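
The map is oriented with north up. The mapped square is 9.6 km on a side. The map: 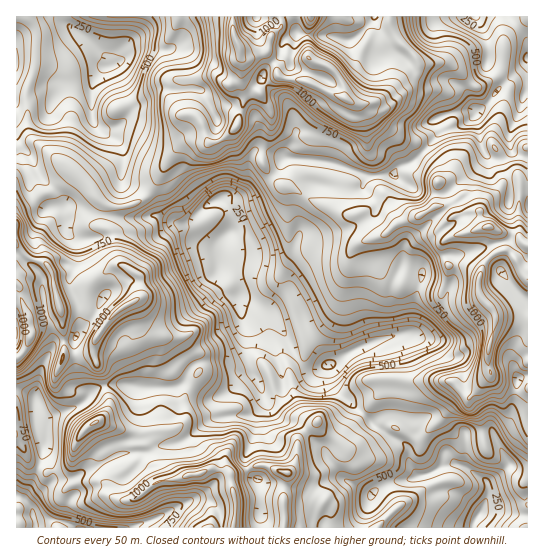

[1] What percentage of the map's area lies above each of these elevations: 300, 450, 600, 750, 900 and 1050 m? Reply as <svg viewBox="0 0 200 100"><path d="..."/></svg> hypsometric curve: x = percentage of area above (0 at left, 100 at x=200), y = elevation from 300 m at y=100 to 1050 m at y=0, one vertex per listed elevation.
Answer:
<svg viewBox="0 0 200 100"><path d="M188 100l-30-20-30-20-49-20-39-20-29-20"/></svg>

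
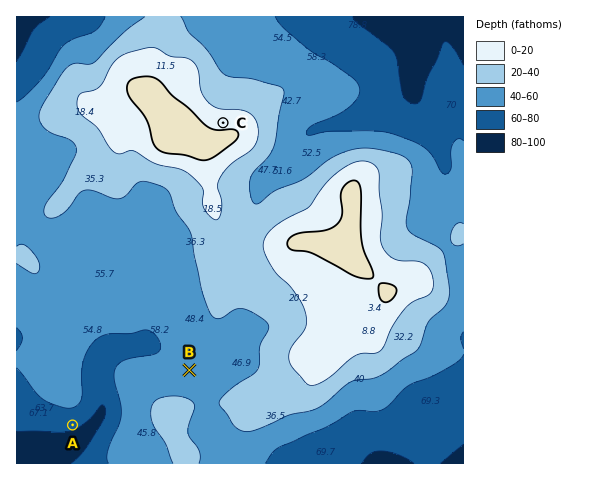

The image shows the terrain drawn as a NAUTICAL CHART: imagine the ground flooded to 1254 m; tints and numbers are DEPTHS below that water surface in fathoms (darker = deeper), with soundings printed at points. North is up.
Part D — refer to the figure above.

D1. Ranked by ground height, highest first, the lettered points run C B A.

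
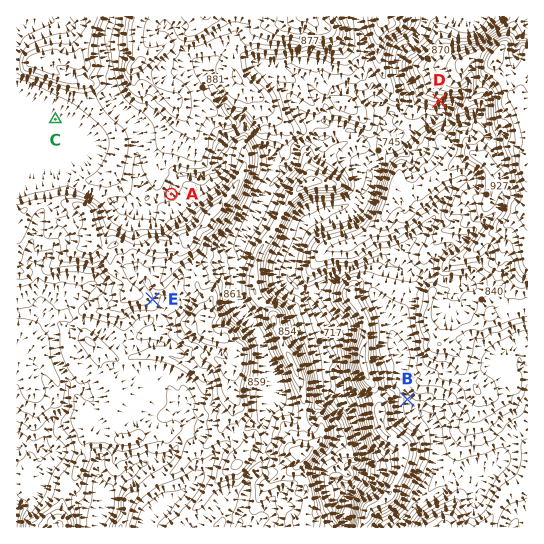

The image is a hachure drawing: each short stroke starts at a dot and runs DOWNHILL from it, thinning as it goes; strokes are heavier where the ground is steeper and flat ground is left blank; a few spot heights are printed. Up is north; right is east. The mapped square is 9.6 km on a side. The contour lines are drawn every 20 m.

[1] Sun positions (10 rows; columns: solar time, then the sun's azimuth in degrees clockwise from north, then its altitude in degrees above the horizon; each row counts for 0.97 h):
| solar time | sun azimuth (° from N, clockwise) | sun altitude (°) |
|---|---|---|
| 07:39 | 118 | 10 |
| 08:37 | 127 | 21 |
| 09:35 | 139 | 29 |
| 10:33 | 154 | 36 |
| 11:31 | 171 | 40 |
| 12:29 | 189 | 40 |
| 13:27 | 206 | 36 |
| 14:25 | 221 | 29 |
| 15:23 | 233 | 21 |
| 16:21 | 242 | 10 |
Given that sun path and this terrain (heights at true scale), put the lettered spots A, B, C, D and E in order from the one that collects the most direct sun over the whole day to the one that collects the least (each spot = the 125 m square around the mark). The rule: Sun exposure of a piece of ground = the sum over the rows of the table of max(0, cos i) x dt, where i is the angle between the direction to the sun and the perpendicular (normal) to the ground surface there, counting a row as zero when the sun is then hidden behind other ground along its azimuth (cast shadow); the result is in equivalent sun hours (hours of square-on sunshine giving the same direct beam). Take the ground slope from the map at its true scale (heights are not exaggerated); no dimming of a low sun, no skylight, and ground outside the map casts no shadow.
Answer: D > E ≈ B ≈ C > A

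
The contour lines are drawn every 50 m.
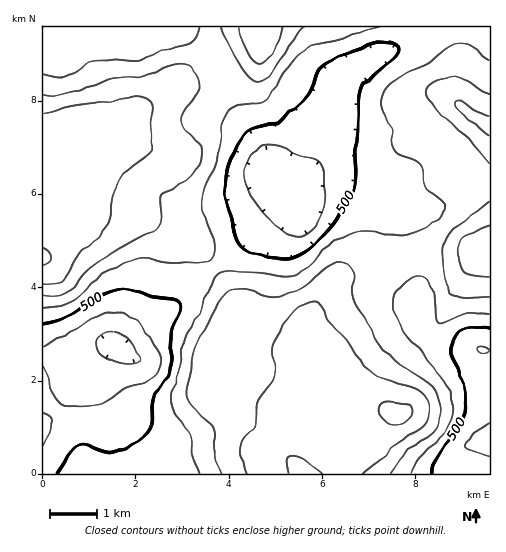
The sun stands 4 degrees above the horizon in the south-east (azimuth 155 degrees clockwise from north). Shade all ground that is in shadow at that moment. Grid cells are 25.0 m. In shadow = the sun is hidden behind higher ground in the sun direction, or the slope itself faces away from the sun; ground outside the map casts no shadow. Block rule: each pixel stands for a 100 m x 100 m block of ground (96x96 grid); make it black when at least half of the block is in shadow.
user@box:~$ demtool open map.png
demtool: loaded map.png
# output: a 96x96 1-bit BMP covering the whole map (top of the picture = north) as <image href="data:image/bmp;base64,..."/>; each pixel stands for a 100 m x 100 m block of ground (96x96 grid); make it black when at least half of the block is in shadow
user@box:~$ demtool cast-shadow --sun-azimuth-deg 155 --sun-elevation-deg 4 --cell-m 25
<image width="96" height="96" href="data:image/bmp;base64,Qk2+BAAAAAAAAD4AAAAoAAAAYAAAAGAAAAABAAEAAAAAAIAEAAATCwAAEwsAAAIAAAAAAAAA////AAAAAADAAAAAAAAAAAAAAAD4AAAAAAAAAAAAAAf8AIAAAAAAAAAAAB//A+AAAAAAAAAAAB//B+AAAAAAAAAAAB7/B+AAAAAAAAAAAAz/A+AAAAAAAAAAAAD/A8AAAAAAAAAAAAB/AAAAAAAAAAAAAAA+AAAAAAAAAAAAAAAeAAAAAAAAAAAAAAAAAAAAAAAAAAAAAAAAAAAAAAAAAAAAAAAAAAAAAAAAAAAAAAAAAAAAAAAAAAAAAAAAAAHAAACAAAAeAAAAAAfwAAHgAAH/gAAAAA/8AAPgAAH/wAAAAD/+AAPgAAP/4AAAAH//AAHgAAP/4AAAAP//AACAAAP/8AAAAf//gAAAAAH/4AAAA///gAAAAAH/4AAAA///gAAAAAH/wAAAA///gAAAAAH/gAAAA///wAAAAAH/AAAAA///4AAAAAH+AAAAAf//4AAAAAD4AAAAAH//8AAAAABgAAAAAD//+AAAAAAAAAAAAA///AAAAAAAAAAAAAP//AAAAAAAAAAAAAH//gAAAAAAAAAAAAD//gA8AAAAAAAAAAD//wA/AAAAAAAAAAB//wB/gAAAAAAAAAB//4B/wAAAAAAAAAA//8B/4AAAAAAAAAA//+D/4AAAAAAAAAAf////8AAAAAAAAAAf////8AAAAAAAAAAP////+AAAAAAAAAAH////+AAAAAAAAAAD/////AAAAAAAAAAAf////gAAAAAAAAAAH////gAAAAAAAAAAB////4AAAAAAAAAAA////8AAAIAAAAAAAf///8AAA/AAAAAAAf///+AAB/wAAAAAAP///+AAH/8AAAAAAH///+Af//8AAAAAAD///+A///8AAAAAAD///+A///8AAAAAAB///+A///8AAAAAAB///+A///8AAAAAAB////AH//8AAAAAAB///+AAf/8AAAAAAB///+AAP/8AAAAAAB///8AAH/8AAAAAAB///4AAH/4AAAAAAB///wAAH/wAAAAAAA///gAAD/gAAAAAAA///AAAD/AAAAAAAAf/+AAAD+AAAAAAAAP/wAAAB8AAAAAAAAD8AAAAAAAAAAAAAAAAAAAAAAAAAAAAAAAAAAAAAAAAAAAAAAAAAAAAAAAAAAAAAAAAAAAAAAAAAAAAAAAAAAAAAAAAAAAAAAAAAAAAAAAAAAAAAAAAAAAAAAAAAAAAAAAAAAAAAAD8AAAAAAAAAAAAAAD/wAAAAAAAAAAAAAD/+AAAAAAAAAAAAAP//gAAAAAAAAAAAAf//4AAAAAAAAAAAAf///AAAAAAAAAAAAf///wAAAAAAAfAAY////8AAAAAAA/wH87///+AAAAAAB///8z////gAAAAAB///8D////wAAAAAB///8D////8AAAAAB///4D////+AAAAAB///4D/////AAAAAA///wD/////gAAAAA///wD/////gAAAAAf//wD/////wAAAAAH//wD/////wAAAAAA//4D/////wAAAAAAH/4D/////wAAAAAAD/4D+P///gAAAAAAB/4A="/>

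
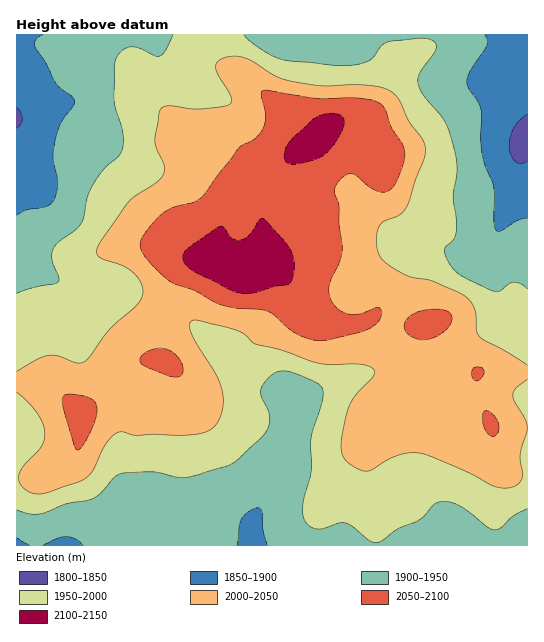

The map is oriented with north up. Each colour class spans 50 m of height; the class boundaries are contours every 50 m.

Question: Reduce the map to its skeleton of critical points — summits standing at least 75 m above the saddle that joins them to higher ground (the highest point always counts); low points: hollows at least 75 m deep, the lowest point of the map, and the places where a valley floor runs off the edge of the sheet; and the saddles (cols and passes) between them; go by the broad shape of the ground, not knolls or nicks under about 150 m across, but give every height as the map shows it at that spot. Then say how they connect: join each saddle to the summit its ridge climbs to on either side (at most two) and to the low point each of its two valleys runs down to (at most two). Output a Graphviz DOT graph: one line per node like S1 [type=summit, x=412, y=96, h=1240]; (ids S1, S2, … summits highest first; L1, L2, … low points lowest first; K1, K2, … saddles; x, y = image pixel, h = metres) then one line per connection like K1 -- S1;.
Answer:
graph terrain {
  S1 [type=summit, x=251, y=268, h=2140];
  L1 [type=low, x=527, y=135, h=1834];
  L2 [type=low, x=17, y=117, h=1846];
  L3 [type=low, x=251, y=545, h=1877];
  K1 [type=saddle, x=527, y=372, h=2004];
  K2 [type=saddle, x=201, y=35, h=1967];
  K1 -- S1;
  K1 -- L1;
  K1 -- L3;
  K2 -- S1;
  K2 -- L1;
  K2 -- L2;
}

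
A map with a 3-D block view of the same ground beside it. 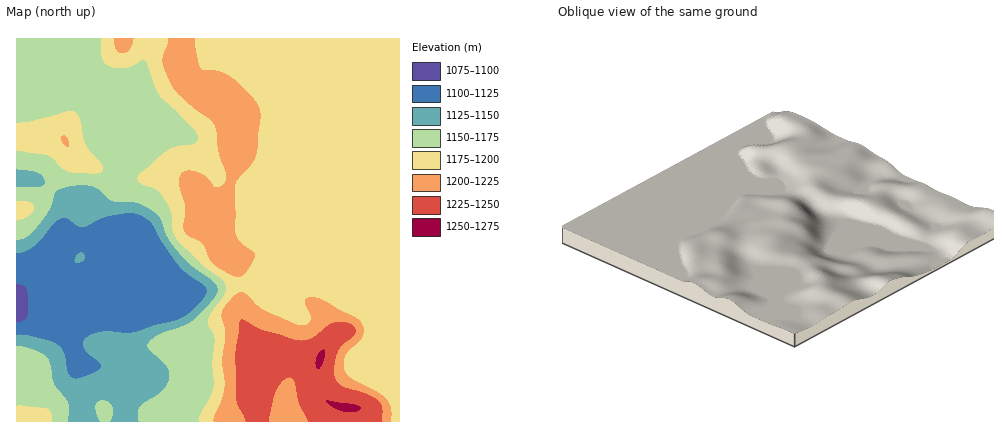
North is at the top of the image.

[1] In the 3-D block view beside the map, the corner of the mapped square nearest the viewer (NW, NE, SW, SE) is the NW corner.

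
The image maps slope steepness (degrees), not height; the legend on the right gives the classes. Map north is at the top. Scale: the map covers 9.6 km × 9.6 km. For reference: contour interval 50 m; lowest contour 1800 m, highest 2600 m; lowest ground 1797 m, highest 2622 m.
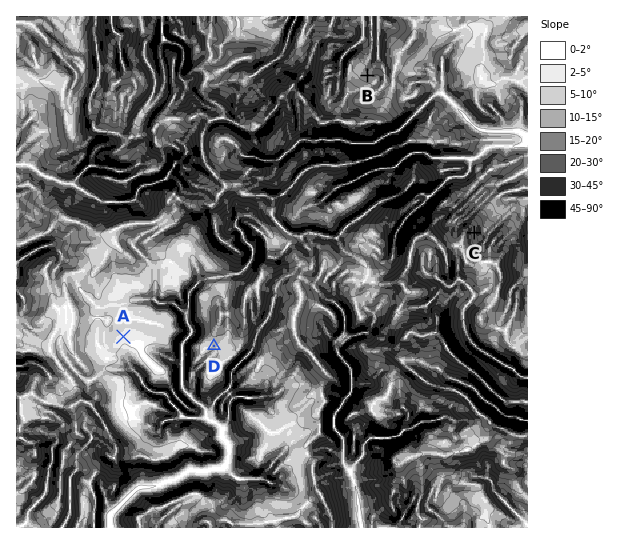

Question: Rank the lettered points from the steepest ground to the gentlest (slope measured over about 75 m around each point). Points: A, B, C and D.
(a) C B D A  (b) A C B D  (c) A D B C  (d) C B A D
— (a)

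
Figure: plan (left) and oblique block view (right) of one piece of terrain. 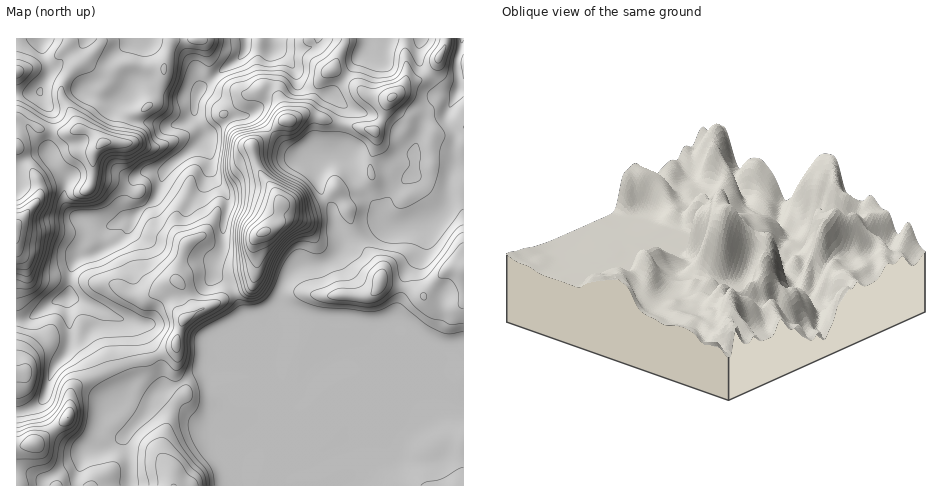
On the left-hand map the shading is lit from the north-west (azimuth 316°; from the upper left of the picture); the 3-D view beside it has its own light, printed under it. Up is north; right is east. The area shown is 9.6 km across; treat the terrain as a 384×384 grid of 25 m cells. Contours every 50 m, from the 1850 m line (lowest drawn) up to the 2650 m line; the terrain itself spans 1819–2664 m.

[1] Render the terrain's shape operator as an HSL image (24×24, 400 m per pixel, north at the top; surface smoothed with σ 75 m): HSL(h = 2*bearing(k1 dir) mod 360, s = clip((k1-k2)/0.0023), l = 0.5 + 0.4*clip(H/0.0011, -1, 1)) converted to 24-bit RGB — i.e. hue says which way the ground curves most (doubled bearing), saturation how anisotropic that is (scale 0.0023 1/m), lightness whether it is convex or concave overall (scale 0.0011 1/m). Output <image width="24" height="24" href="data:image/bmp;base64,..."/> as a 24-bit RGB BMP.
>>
<image width="24" height="24" href="data:image/bmp;base64,Qk32BgAAAAAAADYAAAAoAAAAGAAAABgAAAABABgAAAAAAMAGAAATCwAAEwsAAAAAAAAAAAAAw3w6N3IqgrtcQ1uZsYGbmV2eTzx3gKVpoMCFn9OgayCocmyCf3+AgYB/fn+Af3+AgICAf4CAfYB/e4J/eX6DfIl9doKDiYt6t012kdiPQIxuPV9jd4lWrFWEU0WSmr6Wmc6RjU5UfjJtf3qAf4B/gYB/gH+AgIB/foB+f4B/f4B/foB9eX18hYR4f4F1h4dyrZ7x8L3moykxJHVVZ4x9XH5eRJifvbORvLtoazple2t+f39+f4B+gIB/gH+AgIB/gH9/f4B/f39+f39/fIGBeoSBhH2If4qPPnMesSWg/8zjNpzjSlx+kXyFSoRmdZlRynhZXk5wb3l/f4GAf4CAf39/f4CAgICAgICAgH+Af3+Af4CAf4CAfIB9eIF4fYR2bsYkBC8s8/B55Ct5SU9vdH9xlIlyWIJ1s2p3eLutW2SJfn+BgH+Af4CAf4CAf3+AgH+AgICAf4CAf4CAf4CAf4B+gIB9gX5728qvADZYk99+4WWvkl+pYoRmkI9lX3ZYdaY9j7xPcF+CgH6Bf3+Af3+AgX9/foCAf3+AgICBgICAgH+AgH9/gH5/gH6Ag3+B1tatWiOtEnBBt15ns36un4C6k368jk6x7eR+H3uHc3F+f4B+f4B/fn5/gX9/gIB+fYB9f4B+gH9+f39+gH5/f35/f4CAf4J/tq6PxzekO3eTSYtNf6F3eoKeeWiagivH+/HQHydxbHN+f4CAgH9/fn+AgH5/goB/f3+Af39+f4B+f4CAgH+AgHx8hHBifIJXhnkzsnCge0y3haN0YodWeXBJblszLj8m/7NovR01GVoXUYBQfYB7fn6Af36AgoB9gX53gH5zgn1oeYFqf3FwgUJNp5JXp2yCi6o5GG4YikU5nltKfzwxiUU5dr1mOYupV9Z77ZX2683+F3fJdngPLYU3gmNrj0ZCp1QtlXonvJgrTqktNE1mebWMare8o4CsyLNkR7bAKGaBo0S7jZ3Kk8TSYnC3sXq8hbFrOLA6eXc5swCu/9XMCMKaNGicf6TPfo7hrKnvnVrn78jRE3LSi7TJpFGAj5VXr+iRLJCNOmagQbjJgnu2snecZHqZXGehy6qVn2JwSEt1RBuA+e3E5d1mEklTa4NTW3xKentTTmaS7uLROUChQnF82WPXoJHCyOSxWF+xNkhWO3U9MnYxV5xOpm9+U0hrzXNdrHtbR4p7HQpe/uOl8rRgDi4pXms7RbpUV3pzTpVab8RRv0aMaFqENW5yz5mK296cm3K3NFqxVXWkdmyKU4Fhj0VnV2ubeMuf2ZngkWnRAAFc8tnc+NPsyVjgCvOHJLi1fk+DZrRgb2FPfHtUg3dnRnd4ictn/7TRgZg2UiU5PjMPZIsoZX9LJnc5UIShv7RhP2w81GVpAjFjusJI6HhT6rOoiMzgPxeJirdjY5yJeGJ7j4BucIJoYH9rYqJFhFIj/c7QMwCf+tH5Y+a5NHqXldTPFWlxsHxvVrJjUatlMw1AeLBLs9iP2vHtuG3cfAiUdsaDkUuAYo5vd4yZk3+ccpKNZZOJQqOW2OqFRBVosasv89h+OiuSM5obSyKBTJKX0bOVLBBe3jNsQb9Wq/+xfFg1hgsvO26eu11uqFCdeK2dbYJ/g292n6R0X32JOt8+ZyI9oD2OZaXB/3U/gyQlY7I6IrhBDGIplsA3FQdT5ZWVsfmDmqYjNysjdmBXcIJifmJbl3RdrZdGY4R7bG2BqqF7ZFZ7zXCKXzCNY5bBQKqKz978zNH/3ND7HjT3un3rO2+hEhY4kerW6dX2/zPBiUQjJWs2endMcltMkztSouyUUE2IXH+BqaSFW1WSeM3UUoDpjy7Uue3WXqEvYjwfr0QAd0kbIX4dby6QjDrGAMsDKjUJ/w2u7tb1V0T6lcruUYfuOpT2/z4yO39mZJCZZ6dheVWezMEvOA0uh/ZeiFsvhy8tVnRXm2uz5rXEMpepJDRxdr2rwUh+VKhnDpg7bOg64V+khCksXhoyt3M3tIjm5JSONo5+nY1pNHaLksIsGlxm7cl8WDdHiZ5xbZCEW3payHxZic1HMUtmJY9mpMDYm4bdrMTijUzEhxVRy1A6I8C1qebZOJjK+Ze3n0vJpZFPHz953rnpTCDWgqlRv4i+V5+MinCtboC4mYbE24h1NB9KbtUoCVUWiaY7eYE3mxVCQIOe3LbhWeFfZG8yUUMx2uAkeBip/b2nACVnp6dDRi9fxIp+V5mPv4KISpeFdXRceVtU8VyMhVvqq+rLToSzEUSceKZBbEiAf8JjOms+8qaDOVx+YGd8i99FITNw+J5lADOy"/>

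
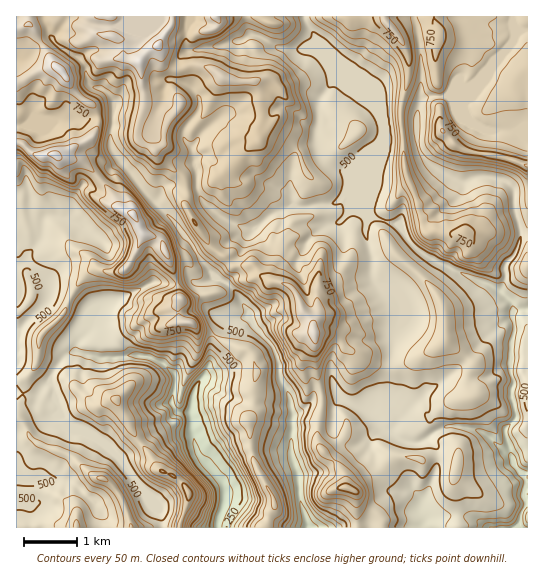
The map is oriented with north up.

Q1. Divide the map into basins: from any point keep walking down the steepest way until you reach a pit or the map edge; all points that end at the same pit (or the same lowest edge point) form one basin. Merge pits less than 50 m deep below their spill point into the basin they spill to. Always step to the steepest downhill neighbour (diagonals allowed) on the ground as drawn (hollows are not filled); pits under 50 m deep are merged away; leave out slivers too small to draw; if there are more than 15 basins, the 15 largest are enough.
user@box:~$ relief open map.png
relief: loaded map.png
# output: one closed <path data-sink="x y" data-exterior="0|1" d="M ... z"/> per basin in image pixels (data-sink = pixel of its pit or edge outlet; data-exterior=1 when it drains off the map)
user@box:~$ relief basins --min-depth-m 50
<path data-sink="518 527" data-exterior="1" d="M433 16l-216 0 2 5 14 3 14 21-7 36 14 0 6 9 1 32-2 5 0 14-12 7-25 27-8 5-28 0-1 26 23 37 9 9 8 4 8 9 18-1 15 15 23 6 7 8 7 18 9 11 3 9 1 40 5 20 0 19-4 15 0 16 6 10 18 19 4 9 0 8 11 6 2 35 169 0 1-362-30-10-32-5-11-6-12-14-3-6 0-34-4-16 0-28 3-6 0-12z"/><path data-sink="219 517" data-exterior="0" d="M215 16l-199 1 0 65 9-2 13-9 19-4 7 7 9 16 22 17 4 14-4 13-6 6-30 16-20 0-6-3-10-9-7-1 1 385 246 0 12-21-2-9-16-28-6-20-3-31 5-12 0-22 4-11-4-17-7-8-5 0-12-5-19-11-9-1-10-9-11-2-3-14 4-8-2-4-2-13-13-36-6-7-13-4-8-13 4 1 8-4 13-15 9-7 8 0 6 7 2-7-1-17 28 0 8-5 25-27 12-7 0-14 2-5-1-32-6-9-14 0 7-36-14-21-14-3z"/><path data-sink="307 527" data-exterior="1" d="M177 196l-15 8-13 15-10 4 0 3 6 9 13 4 6 7 13 36 2 13 2 4-4 8 3 14 11 2 10 9 9 1 19 11 12 5 5 0 7 8 4 17-4 11 0 22-5 12 3 31 6 20 18 33 0 4-6 7-5 13 93 1-1-35-11-6 0-8-4-9-18-19-6-10 0-16 4-15 0-19-5-20-1-40-3-9-9-11-7-18-7-8-23-6-15-15-18 1-8-9-8-4-20-25-14-26z"/><path data-sink="27 125" data-exterior="0" d="M57 67l-19 4-22 12 0 59 7 2 10 9 6 3 20 0 30-16 6-6 4-12-4-15-22-17-9-16z"/>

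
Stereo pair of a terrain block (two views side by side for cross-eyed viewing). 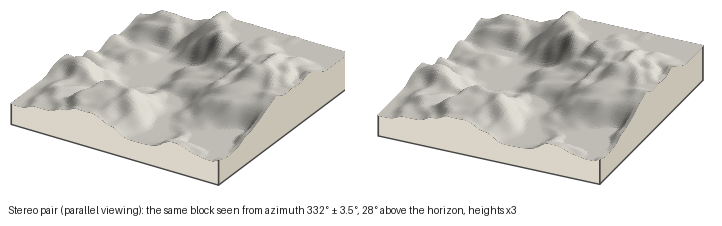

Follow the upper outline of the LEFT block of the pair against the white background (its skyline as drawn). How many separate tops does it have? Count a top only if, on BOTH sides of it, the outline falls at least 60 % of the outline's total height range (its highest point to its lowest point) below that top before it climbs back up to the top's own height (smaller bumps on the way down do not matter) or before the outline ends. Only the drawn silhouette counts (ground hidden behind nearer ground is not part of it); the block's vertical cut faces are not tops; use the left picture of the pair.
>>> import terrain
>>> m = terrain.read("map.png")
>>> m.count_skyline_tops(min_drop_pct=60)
0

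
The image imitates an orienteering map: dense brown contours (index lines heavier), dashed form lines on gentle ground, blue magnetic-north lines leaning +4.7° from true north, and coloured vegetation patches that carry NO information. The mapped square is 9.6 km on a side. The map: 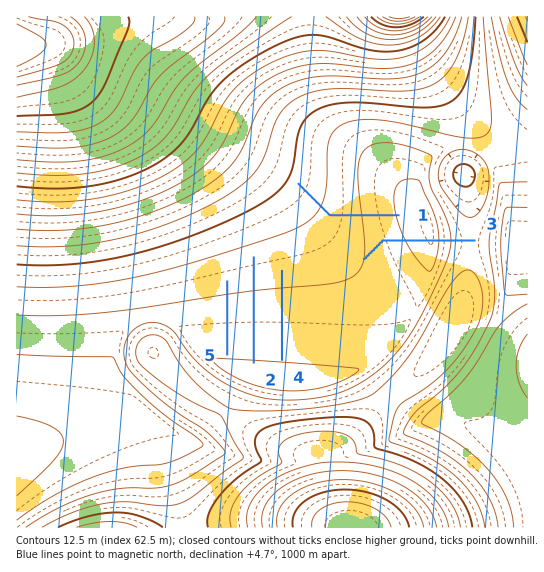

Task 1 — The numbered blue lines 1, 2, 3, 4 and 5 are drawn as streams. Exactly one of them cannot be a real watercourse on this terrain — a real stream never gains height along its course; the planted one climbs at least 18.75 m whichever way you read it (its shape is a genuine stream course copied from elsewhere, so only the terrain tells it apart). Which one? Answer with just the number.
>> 3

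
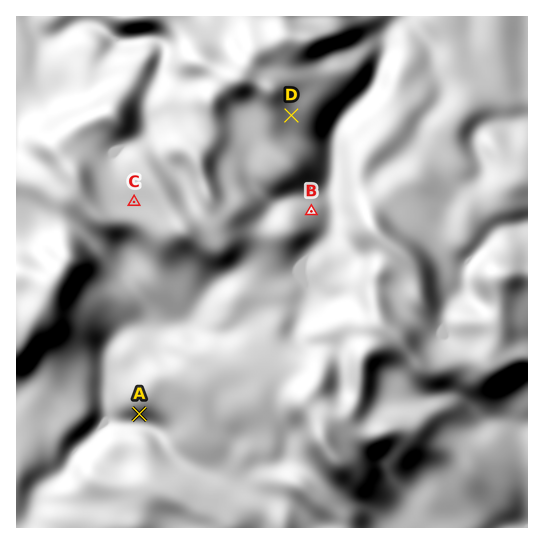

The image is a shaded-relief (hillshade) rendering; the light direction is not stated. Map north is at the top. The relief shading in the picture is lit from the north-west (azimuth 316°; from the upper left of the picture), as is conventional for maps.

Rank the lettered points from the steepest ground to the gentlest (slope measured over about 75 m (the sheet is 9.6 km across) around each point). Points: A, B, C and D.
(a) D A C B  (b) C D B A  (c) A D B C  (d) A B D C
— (d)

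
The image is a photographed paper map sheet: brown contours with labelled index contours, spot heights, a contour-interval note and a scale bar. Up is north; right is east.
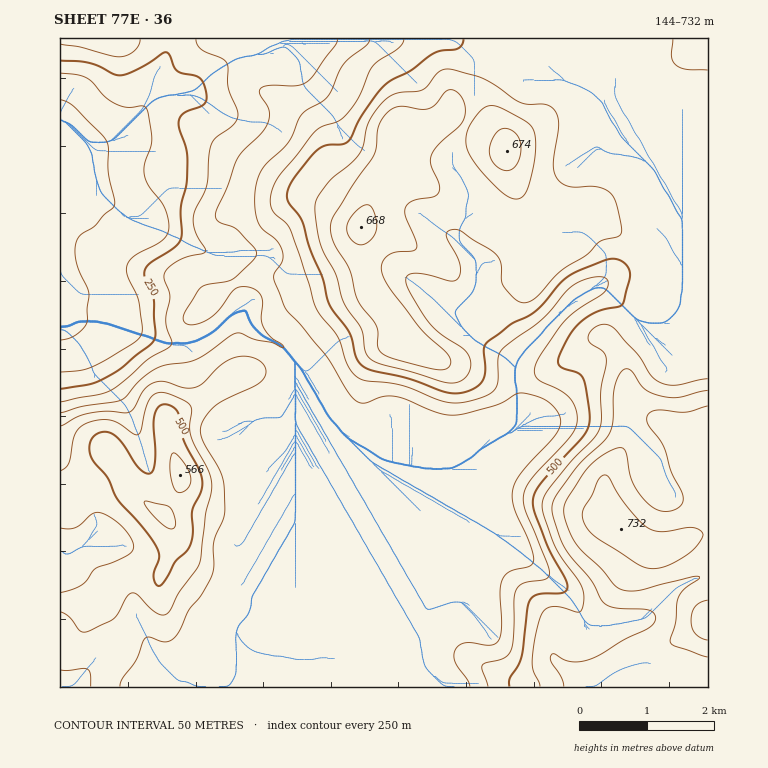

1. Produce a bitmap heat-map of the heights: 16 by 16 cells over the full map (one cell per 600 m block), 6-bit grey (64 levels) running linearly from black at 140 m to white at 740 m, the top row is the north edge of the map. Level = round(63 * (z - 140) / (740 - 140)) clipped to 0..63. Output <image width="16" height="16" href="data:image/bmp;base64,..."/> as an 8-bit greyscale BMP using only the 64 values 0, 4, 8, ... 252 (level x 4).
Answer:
<image width="16" height="16" href="data:image/bmp;base64,Qk02BQAAAAAAADYEAAAoAAAAEAAAABAAAAABAAgAAAAAAAABAAATCwAAEwsAAAABAAAAAAAAAAAAAAEBAQACAgIAAwMDAAQEBAAFBQUABgYGAAcHBwAICAgACQkJAAoKCgALCwsADAwMAA0NDQAODg4ADw8PABAQEAAREREAEhISABMTEwAUFBQAFRUVABYWFgAXFxcAGBgYABkZGQAaGhoAGxsbABwcHAAdHR0AHh4eAB8fHwAgICAAISEhACIiIgAjIyMAJCQkACUlJQAmJiYAJycnACgoKAApKSkAKioqACsrKwAsLCwALS0tAC4uLgAvLy8AMDAwADExMQAyMjIAMzMzADQ0NAA1NTUANjY2ADc3NwA4ODgAOTk5ADo6OgA7OzsAPDw8AD09PQA+Pj4APz8/AEBAQABBQUEAQkJCAENDQwBEREQARUVFAEZGRgBHR0cASEhIAElJSQBKSkoAS0tLAExMTABNTU0ATk5OAE9PTwBQUFAAUVFRAFJSUgBTU1MAVFRUAFVVVQBWVlYAV1dXAFhYWABZWVkAWlpaAFtbWwBcXFwAXV1dAF5eXgBfX18AYGBgAGFhYQBiYmIAY2NjAGRkZABlZWUAZmZmAGdnZwBoaGgAaWlpAGpqagBra2sAbGxsAG1tbQBubm4Ab29vAHBwcABxcXEAcnJyAHNzcwB0dHQAdXV1AHZ2dgB3d3cAeHh4AHl5eQB6enoAe3t7AHx8fAB9fX0Afn5+AH9/fwCAgIAAgYGBAIKCggCDg4MAhISEAIWFhQCGhoYAh4eHAIiIiACJiYkAioqKAIuLiwCMjIwAjY2NAI6OjgCPj48AkJCQAJGRkQCSkpIAk5OTAJSUlACVlZUAlpaWAJeXlwCYmJgAmZmZAJqamgCbm5sAnJycAJ2dnQCenp4An5+fAKCgoAChoaEAoqKiAKOjowCkpKQApaWlAKampgCnp6cAqKioAKmpqQCqqqoAq6urAKysrACtra0Arq6uAK+vrwCwsLAAsbGxALKysgCzs7MAtLS0ALW1tQC2trYAt7e3ALi4uAC5ubkAurq6ALu7uwC8vLwAvb29AL6+vgC/v78AwMDAAMHBwQDCwsIAw8PDAMTExADFxcUAxsbGAMfHxwDIyMgAycnJAMrKygDLy8sAzMzMAM3NzQDOzs4Az8/PANDQ0ADR0dEA0tLSANPT0wDU1NQA1dXVANbW1gDX19cA2NjYANnZ2QDa2toA29vbANzc3ADd3d0A3t7eAN/f3wDg4OAA4eHhAOLi4gDj4+MA5OTkAOXl5QDm5uYA5+fnAOjo6ADp6ekA6urqAOvr6wDs7OwA7e3tAO7u7gDv7+8A8PDwAPHx8QDy8vIA8/PzAPT09AD19fUA9vb2APf39wD4+PgA+fn5APr6+gD7+/sA/Pz8AP39/QD+/v4A////AHBwZFxcXFxgZGSAoMDIzNCAfHRkXFxcXFxcZJi0uMTkhIiQdFxYWFhYXGCEoMzY3ICAnIRcWFhYWFxccMDo9OyIlKiMYFhYWFhYXITU8NzcjJygiGBYWFhYWFhsqNzU4HiAmHRcXFhgYGhgYHy41NwsRGxscGBggJCkjHSMtLywCBQ8VGBcdKjMtJiAlKygnAQMOFhUbJDAvKSopISQoJwEEDRIVHCkzLiwrLismKScBAQYSGCEtNjEsLC4tLCgnAQIIEBgiKjE0LzAxKyonJwECCA8UGyMrMzA0MyonJycDBwgMExcbJC0wLyspJycnDQ8MDxMTFh0jKCgnKCgpLA="/>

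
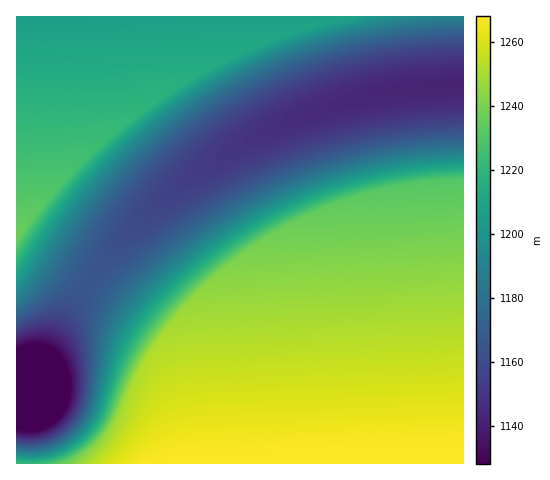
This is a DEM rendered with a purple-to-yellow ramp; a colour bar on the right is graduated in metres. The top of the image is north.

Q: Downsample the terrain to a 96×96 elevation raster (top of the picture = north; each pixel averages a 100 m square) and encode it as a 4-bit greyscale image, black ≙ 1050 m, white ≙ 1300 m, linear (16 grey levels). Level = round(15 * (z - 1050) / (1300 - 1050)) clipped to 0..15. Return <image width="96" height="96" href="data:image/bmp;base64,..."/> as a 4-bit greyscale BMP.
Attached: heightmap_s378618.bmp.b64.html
<image width="96" height="96" href="data:image/bmp;base64,Qk12EgAAAAAAAHYAAAAoAAAAYAAAAGAAAAABAAQAAAAAAAASAAATCwAAEwsAABAAAAAAAAAAAAAAABEREQAiIiIAMzMzAERERABVVVUAZmZmAHd3dwCIiIgAmZmZAKqqqgC7u7sAzMzMAN3d3QDu7u4A////AKqqqqq7u7zMzM3d3d3d3d3d3d3d3d3d3d3d3d3d3d3d3d3d3d3d3d3d3d3d3d3d3ZmZmZqqq7vMzMzd3d3d3d3d3d3d3d3d3d3d3d3d3d3d3d3d3d3d3d3d3d3d3d3d3YiIiJmZqru8zMzN3d3d3d3d3d3d3d3d3d3d3d3d3d3d3d3d3d3d3d3d3d3d3d3d3Yd3eIiJmaq7zMzM3d3d3d3d3d3d3d3d3d3d3d3d3d3d3d3d3d3d3d3d3d3d3d3d3Xd3d3eIiZqrvMzMzd3d3d3d3d3d3d3d3d3d3d3d3d3d3d3d3d3d3d3d3d3d3d3d3WZmZmd3iJmqu8zMzN3d3d3d3d3d3d3d3d3d3d3d3d3d3d3d3d3d3d3d3d3d3d3d3VVVVWZneImaq7zMzN3d3d3d3d3d3d3d3d3d3d3d3d3d3d3d3d3d3d3d3d3d3d3d3VRERVVmZ4iZqrzMzM3d3d3d3d3d3d3d3d3d3d3d3d3d3d3d3d3d3d3d3d3d3d3d3UREREVVZniJmrvMzMzd3d3d3d3d3d3d3d3d3d3d3d3d3d3d3d3d3d3d3d3d3d3d3TMzM0RVVneImqu8zMzN3d3d3d3d3d3d3d3d3d3d3d3d3d3d3d3d3d3d3d3d3d3d3TMzMzRFVmd4mau8zMzN3d3d3d3d3d3d3d3d3d3d3d3d3d3d3d3d3d3d3d3d3d3d3SIiIzNEVWZ4iaq7zMzM3d3d3d3d3d3d3d3d3d3d3d3d3d3d3d3d3d3d3d3d3d3d3SIiIjM0RWZ3iZq7zMzMzd3d3d3d3d3d3d3d3d3d3d3d3d3d3d3d3d3d3d3d3d3d3SIiIiM0RVZ3iZqrzMzMzN3d3d3d3d3d3d3d3d3d3d3d3d3d3d3d3d3d3d3d3d3d3SIiIiM0RVZ3iJqrvMzMzM3d3d3d3d3d3d3d3d3d3d3d3d3d3d3d3d3d3d3d3d3d3SIiIiM0RVZniJmrvMzMzMzN3d3d3d3d3d3d3d3d3d3d3d3d3d3d3d3d3d3d3d3d3SIiIiM0RVZniJmqvMzMzMzMzN3d3d3d3d3d3d3d3d3d3d3d3d3d3d3d3d3d3d3d3SIiIiM0RVZneJmqu8zMzMzMzMzMzMzMzN3d3d3d3d3d3d3d3d3d3d3d3d3d3d3d3SIiIjM0RVZneImqu8zMzMzMzMzMzMzMzMzMzMzMzMzMzMzMzd3d3d3d3d3d3d3d3TIiIzNERVZneImaq7zMzMzMzMzMzMzMzMzMzMzMzMzMzMzMzMzMzMzMzMzMzMzM3TMzMzNERVZneImaq7zMzMzMzMzMzMzMzMzMzMzMzMzMzMzMzMzMzMzMzMzMzMzMzDMzMzREVVZneImaqrvMzMzMzMzMzMzMzMzMzMzMzMzMzMzMzMzMzMzMzMzMzMzMzEQzNERFVWZneImZqrvMzMzMzMzMzMzMzMzMzMzMzMzMzMzMzMzMzMzMzMzMzMzMzERERERFVWZneIiZqqu8zMzMzMzMzMzMzMzMzMzMzMzMzMzMzMzMzMzMzMzMzMzMzFREREVVVmZ3eIiZmqu7zMzMzMzMzMzMzMzMzMzMzMzMzMzMzMzMzMzMzMzMzMzMzFVVVVVVVmZ3eIiZmqq7zMzMzMzMzMzMzMzMzMzMzMzMzMzMzMzMzMzMzMzMzMzMzFVVVVVVZmZ3d4iJmaq7vMzMzMzMzMzMzMzMzMzMzMzMzMzMzMzMzMzMzMzMzMzMzGZVVVVmZmZ3d4iJmaqru8zMzMzMzMzMzMzMzMzMzMzMzMzMzMzMzMzMzMzMzMzMzGZmZmZmZmd3d4iImZqqu7zMzMzMzMzMzMzMzMzMzMzMzMzMzMzMzMzMzMzMzMzMzHZmZmZmZmd3d4iImZmqq7zMzMzMzMzMzMzMzMzMzMzMzMzMzMzMzMzMzMzMzMzMzHd2ZmZmZnd3d4iIiZmqq7vMzMzMzMzMzMzMzMzMzMzMzMzMzMzMzMzMzMzMzMzMzHd3dmZmZ3d3d3iIiZmaqru8zMzMzMzMzMzMzMzMzMzMzMzMzMzMzMzMzMzMzMzMzId3d3d3d3d3d3iIiJmZqqu7zMzMzMzMzMzMzMzMzMzMzMzMzMzMzMzMzMzMzMzMzIh3d3d3d3d3d3eIiImZmqq7vMzMzMzMzMzMzMzMzMzMzMzMzMzMzMzMzMzMzMzMzIiHd3d3d3d3d3eIiIiZmaqru8zMzMzMzMzMzMzMzMzMzMzMzMzMzMzMzMzMzMzMzIiId3d3d3d3d3d4iIiJmZqqu7zMzMzMzMzMzMzMzMzMzMzMzMzMzMzMzMzMzMzMzJiIh3d3d3d3d3d3iIiJmZmqq7vMzMzMzMzMzMzMzMzMzMzMzMzMzMzMzMzMzMzMzJmIiHd3d3d3d3d3eIiImZmaqru8zMzMzMzMzMzMzMzMzMzMzMzMzMzMzMzMzMzMzJmIiId3d3d3d3d3d4iIiZmZqqu7zMzMzMzMzMzMzMzMzMzMzMzMzMzMzMzMzMzMzJmYiIh3d3d3d3d3d3iIiJmZmqq7vMzMzMzMzMzMzMzMzMzMzMzMzMzMzMzMzMzMzJmZiIiHd3d3d3d3d3eIiIiZmaqru7zMzMzMzMzMzMzMzMzMzMzMzMzMzMzMzMzMzKmZmIiId3d3d3d3d3d4iIiJmZqqq7vMzMzMzMzMzMzMzMzMzMzMzMzMzMzMzMzMzKqZmIiId3d3d3d3d3d3iIiImZmqqru7zMzMzMzMzMzMzMzMzMzMzMzMzMzMzMzMzKqZmYiIh3d3d3d3d3d3eIiIiZmaqqu7u7u7u7u8zMzMzMzMzMzMzMzMzMzMzMzMzKqpmYiIh3d3d3d3d3d3d4iIiJmZmqq7u7u7u7u7u7u7u7u7u7u7u7vMzMzMzMzMzLqpmZiIiHd3d3d3d3d3d3eIiIiZmaqqu7u7u7u7u7u7u7u7u7u7u7u7u7u7u7u7u7qqmZmIiId3d3d3d3d3d3d4iIiJmZqqq7u7u7u7u7u7u7u7u7u7u7u7u7u7u7u7u7uqqZmIiId3d3d3d3d3d3d3iIiImZmaqqu7u7u7u7u7u7u7u7u7u7u7u7u7u7u7u7uqqZmYiIh3d3d3d3d3d3d3d4iIiJmZqqq7u7u7u7u7u7u7u7u7u7u7u7u7u7u7u7u6qpmZiIh3d3d3d3d3d3d3d3iIiImZmaqqu7u7u7u7u7u7u7u7u7u7u7u7u7u7u7u7qqmZiIiHd3d3d3d3d3d3d3d4iIiJmZqqqru7u7u7u7u7u7u7u7u7u7u7u7u7u7u7qqmZmIiId3d3d3d3d3d3d3d3iIiImZmaqqu7u7u7u7u7u7u7u7u7u7u7u7u7u7u7uqqZmYiId3d3d3d3d3d3d3d3d4iIiJmZmqqru7u7u7u7u7u7u7u7u7u7u7u7u7u7u6qpmYiIh3d3d3d2ZmZ3d3d3d3iIiImZmZqqq7u7u7u7u7u7u7u7u7u7u7u7u7u7u6qpmZiIiHd3d3d2ZmZmd3d3d3d4iIiJmZmaqqq7u7u7u7u7u7u7u7u7u7u7u7u7u7qqmZmIiId3d3d3ZmZmZnd3d3d3eIiIiZmZmqqqu7u7u7u7u7u7u7u7u7u7u7u7u7uqqZmYiId3d3d3ZmZmZmZ3d3d3d4iIiImZmZqqqqu7u7u7u7u7u7u7u7u7u7u7u7u6qpmYiIh3d3d3ZmZmZmZmd3d3d3eIiIiJmZmaqqqqu7u7u7u7u7u7u7u7u7u7u7u6qqmZiIiHd3d3dmZmZmZmZnd3d3d3iIiIiZmZmaqqqqu7u7u7u7u7u7u7u7u7u7u7qqmZmIiId3d3d2ZmZmZmZmZ3d3d3d4iIiIiZmZmaqqqqq7u7u7u7u7u7u7u7u7u7uqqZmYiIh3d3d2ZmZmZmZmZmd3d3d3d4iIiIiZmZmaqqqqqru7u7u7u7u7u7u7u7u6qpmZiIh3d3d3ZmZmZmZmZmZnd3d3d3eIiIiImZmZmZqqqqqqqqq7u7u7u7u7u7u7qqmZmIiHd3d3dmZmZmZmZmZmZnd3d3d3eIiIiIiZmZmZmaqqqqqqqqqru7u7u7u7uqqZmYiId3d3d2ZmZmZmZmZmZmZ3d3d3d3iIiIiIiZmZmZmZmZqqqqqru7u7u7u7uqqpmZiIh3d3d3ZmZmZmZmZmZmZmd3d3d3d3iIiIiIiImZmZmZmZmZmbu7u7u7u7u6qqmZiIiHd3d3dmZmZmZmZmZmZmZmd3d3d3d3eIiIiIiIiImZmZmZmbu7u7u7u7u7qqqZmYiId3d3d2ZmZmZmZmZmZmZmZmd3d3d3d3d4iIiIiIiIiIiIiKqqqqqqqqqqqqqpmZiIh3d3d3ZmZmZmZmZmZmZmZmZmd3d3d3d3d3eIiIiIiIiIiKqqqqqqqqqqqqqqmZmIiId3d3dmZmZmZmZmZmZmZmZmZmd3d3d3d3d3d3d4iIiIiKqqqqqqqqqqqqqqqZmYiIh3d3d2ZmZmZmZmZmZmZmZmZmZmZ3d3d3d3d3d3d3d3d6qqqqqqqqqqqqqqqpmZiIiHd3d3ZmZmZmZmZmZmZmZmZmZmZmZmd3d3d3d3d3d3d6qqqqqqqqqqqqqqqqmZmIiId3d3d2ZmZmZmZmZmZmZmZmZmZmZmZmZmd3d3d3d3d6qqqqqqqqqqqqqqqqqZmYiIh3d3d3ZmZmZmZmZmZmZmZmZmZmZmZmZmZmZmZmd3d6qqqqqqqqqqqqqqqqqpmZiIiId3d3dmZmZmZmZmZmZmZmZmZmZmZmZmZmZmZmZmZqqqqqqqqqqqqqqqqqqqqZmYiIh3d3d3ZmZmZmZmZmZmZmZmZmZmZmZmZmZmZmZmZqqqqqqqqqqqqqqqqqqqqpmZiIiHd3d3dmZmZmZmZmZmZmZmZmZmZmZmZmZmZmZmZqqqqqqqqqqqqqqqqqqqqqmZmIiIh3d3d3ZmZmZmZmZmZmZmZmZmZmZmZmZmZmZmZqqqqqqqqqqqqqqqqqqqqqqZmZiIiHd3d3dmZmZmZmZmZmZmZmZmZmZmZmZmZmZmZqqqqqqqqqqqqqqqqqqqqqqqmZmIiIh3d3d3ZmZmZmZmZmZmZmZmZmZmZmZmZmZmZqqqqqqqqqqqqqqqqqqqqqqqqZmZiIiId3d3d2ZmZmZmZmZmZmZmZmZmZmZmZmZmZqqqqqqqqqqqqqqqqqqqqqqqqqmZmIiIh3d3d3dmZmZmZmZmZmZmZmZmZmZmZmZmZqqqqqqqqqqqqqqqqqqqqqqqqqqZmZiIiId3d3d3ZmZmZmZmZmZmZmZmZmZmZmZmZqqqqqqqqqqqqqqqqqqqqqqqqqqqmZmYiIiHd3d3d2ZmZmZmZmZmZmZmZmZmZmZmZqqqqqqqqqqqqqqqqqqqqqqqqqqqqpmZmIiIh3d3d3d2ZmZmZmZmZmZmZmZmZmZmZqqqqqqqqqqqqqqqqqqqqqqqqqqqqqmZmZiIiId3d3d3d2ZmZmZmZmZmZmZmZmZmZqqqqqqqqqqqqqqqqqqqqqqqqqqqqqqpmZmYiIiId3d3d3d2ZmZmZmZmZmZmZmZmZqqqqqqqqqqqqqqqqqqqqqqqqqqqqqqqqZmZmIiIiHd3d3d3d2ZmZmZmZmZmZmZmZqqqqqqqqqqqqqqqqqqqqqqqqqqqqqqqqqmZmZiIiIiHd3d3d3d3ZmZmZmZmZmZmZqqqqqqqqqqqqqqqqqqqqqqqqqqqqqqqqqqpmZmYiIiIiHd3d3d3d3d3ZmZmZmZmZqqqqqqqqqqqqqqqqqqqqqqqqqqqqqqqqqqqqZmZmYiIiIiHd3d3d3d3d3d3d3ZmZqqqqqqqqqqqqqqqqqqqqqqqqqqqqqqqqqqqqqqZmZmYiIiIiId3d3d3d3d3d3d3d6qqqqqqqqqqqqqqqqqqqqqqqqqqqqqqqqqqqqqqmZmZmYiIiIiIiHd3d3d3d3d3d5mZmqqqqqqqqqqqqqqqqqqqqqqqqqqqqqqqqqqqqqmZmZmYiIiIiIiIiHd3d3d3d5mZmZmZmZmZmZmZmZmZqqqqqqqqqqqqqqqqqqqqqqqpmZmZmZmIiIiIiIiIiIiIiJmZmZmZmZmZmZmZmZmZmZmZmZmZmZmZmZmZqqqqqqqqqpmZmZmZmZiIiIiIiIiIiJmZmZmZmZmZmZmZmZmZmZmZmZmZmZmZmZmZmZmZmZmZmZmZmZmZmZmZmZmIiIiIiA=="/>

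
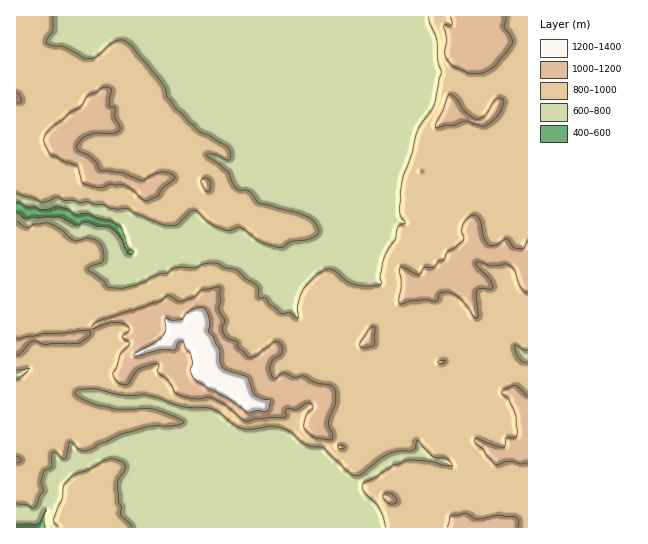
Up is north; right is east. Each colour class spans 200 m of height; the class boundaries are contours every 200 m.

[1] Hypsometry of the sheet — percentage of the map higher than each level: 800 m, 63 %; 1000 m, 13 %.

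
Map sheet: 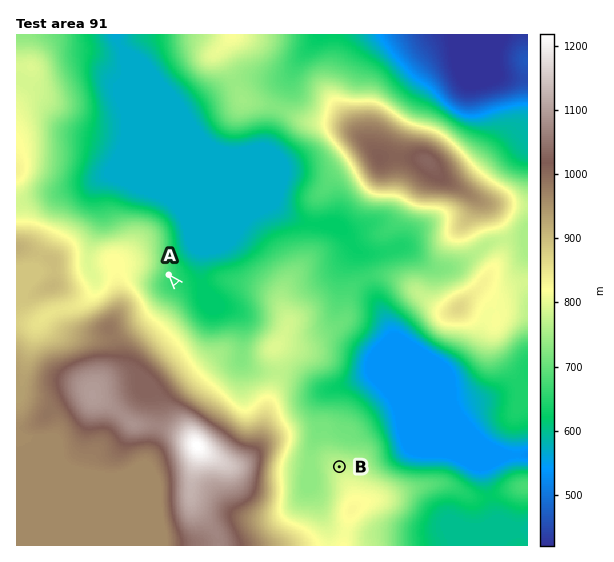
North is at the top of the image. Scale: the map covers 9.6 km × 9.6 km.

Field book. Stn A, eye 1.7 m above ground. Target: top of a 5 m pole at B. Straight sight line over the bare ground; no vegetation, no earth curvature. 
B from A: hidden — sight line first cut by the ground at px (223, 336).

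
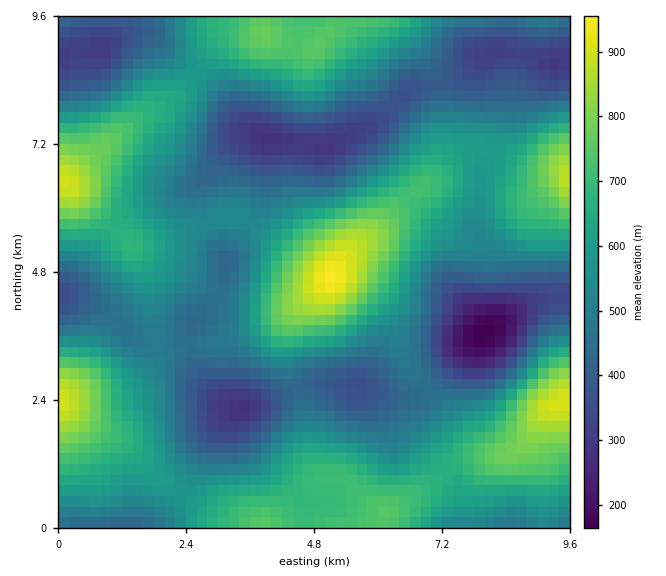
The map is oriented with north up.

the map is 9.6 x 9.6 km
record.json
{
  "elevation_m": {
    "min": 160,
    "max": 960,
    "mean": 550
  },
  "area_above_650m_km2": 26.5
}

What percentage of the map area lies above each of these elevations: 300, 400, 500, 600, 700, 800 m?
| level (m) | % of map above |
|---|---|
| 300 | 97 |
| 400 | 82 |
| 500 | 61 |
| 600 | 39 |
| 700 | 19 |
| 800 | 6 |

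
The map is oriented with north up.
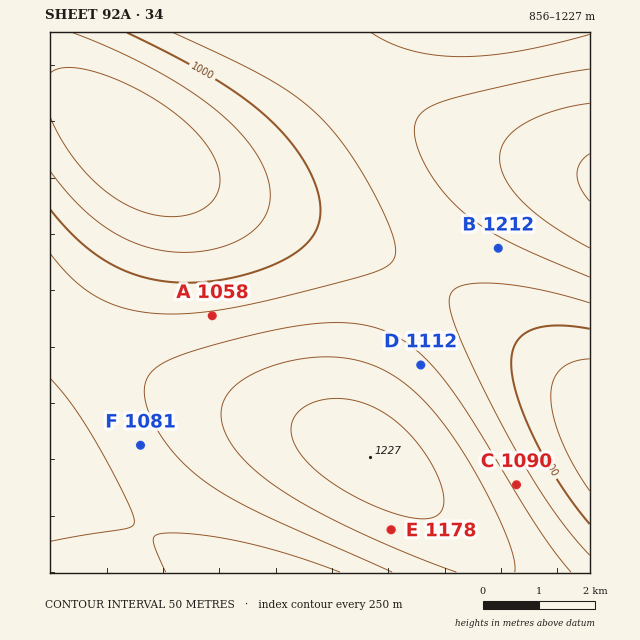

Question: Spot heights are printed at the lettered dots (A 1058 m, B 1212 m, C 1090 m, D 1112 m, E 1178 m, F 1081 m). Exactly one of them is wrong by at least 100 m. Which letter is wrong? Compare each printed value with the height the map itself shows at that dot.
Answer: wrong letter B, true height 1087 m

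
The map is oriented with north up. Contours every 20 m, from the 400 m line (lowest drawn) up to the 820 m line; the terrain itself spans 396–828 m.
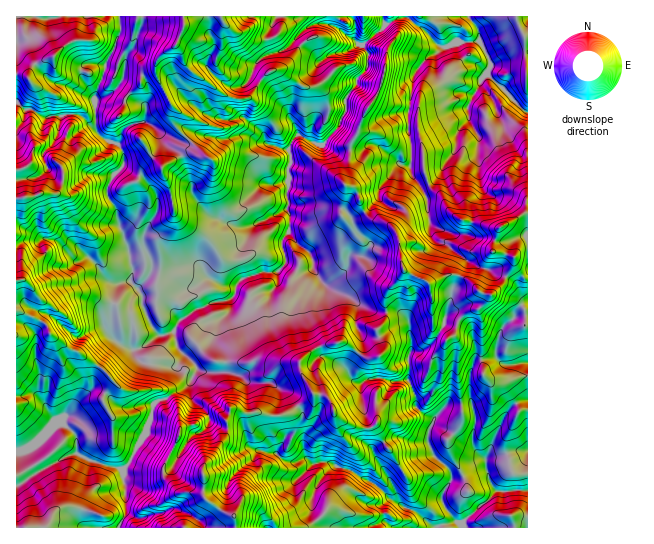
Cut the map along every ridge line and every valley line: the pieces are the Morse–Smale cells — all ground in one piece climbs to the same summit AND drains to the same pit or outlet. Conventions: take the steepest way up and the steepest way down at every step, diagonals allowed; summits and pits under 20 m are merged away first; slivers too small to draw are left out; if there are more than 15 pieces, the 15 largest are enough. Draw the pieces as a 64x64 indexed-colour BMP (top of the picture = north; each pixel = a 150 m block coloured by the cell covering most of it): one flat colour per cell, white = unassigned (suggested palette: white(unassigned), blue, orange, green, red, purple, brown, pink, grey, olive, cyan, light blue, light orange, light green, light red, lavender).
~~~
<image width="64" height="64" href="data:image/bmp;base64,Qk12CAAAAAAAAHYAAAAoAAAAQAAAAEAAAAABAAQAAAAAAAAIAAATCwAAEwsAABAAAAAAAAAA////ALR3HwAOf/8ALKAsACgn1gC9Z5QAS1aMAMJ34wB/f38AIr28AM++FwDox64AeLv/AIrfmACWmP8A1bDFAP////////MzMzMzMzMzMzMiIiIiIiIiIiIiIiIAAAAA/////////zMzMzMzMzMzMiIiIiIiIiIiIiIiIiAAAAD/////////MzMzMzMyIjMiIiIiIiIiIiIiIiIiIgAAAP////////8zMzMzMyIiIiIiIiIiIiIiIiIiIiIiIAAA/////////zMzMzMyIiIiIiIiIiIiIiLSIiIiIiIiAAAP////////MzMzMzIiIiIiIiIiIiIiLdIiIiIiIiIiIgD///////MzMzMzMiIiIiIiIiIiIi3dIiIiIiIiIiIiAAD/////+jMzMzMyIiIiIiIiIiIt3d0iIiIiIiIiIiIAAAD/+qqqMzMzMzMiIiIiIiIt3d3d0iIiIiIiIiIiIgAAAACqqqqjMzMzMzIiIiIiIt3d3d3SIiIiIiIiIiIiAAAAAKqqqqMzMzMzMyIiIiIi3d3d3SIiIiIiIiIiIiIAAAAKqqqqqjMzMzMzIiIiIiLd3d3dIiIiIiIiIiIiIgAAAAqqqqqqMzMzMzMiIiIiIt3d3d0iIiIiIiIiIiIiAAAGqqqqqqqjMzMzMyIiIiIi3d3d3SIiIiIiIiIiIiIAAGZqqqqqqqMzMzMzMjMzMyLd3d3dIiIiLuIiIiIiIgAAZmaqqqqqozMzMzMzMzMzON3d3dIiIiLu7u4iIiIiAAZmZmqqqqqqozMzMzMzMzOIjd3d0iIiIu7u7uIiIiJmZmZmaqqqqqqqozMzMzMzOIiN3d3SIiIi7u7u4iIiImZmZmZmqqqqqqqqMzMzOIiIiN3d3SIiIi7u7u7iIiIiZmZmZmaqqqqqqqozM4iIiIiI3d3SIiIiLu7u7uIiIiJmZmZmZmqqqqMzqjMziIiIiIjd3SIiIiIu7u7u4iIiImZmZmZmaqqjMzMzMzOIiIiIiN0iIiACIi7u7u7gACIiZmZmZmZmqjMzMzMzM4iIiIiIiCIiAAAiLu7u7uAAIiJmZmZmZmYzMzMzMzM4iIiIiIiAAAAAACIu7u7u4AAiImZmZmZmZjMzMzMzMziIiIiIiIAAAAACIi7u5V7gAAIiZmZmZmZmMzMzMzMzOIiIiIiIgAAAAAAiLu5VXgAAAiJmZmZmZmYzMzMzMzMziIiIiIgAAAAAACIu7lUAAAAAImZmZmZmZjMzMzMzMzM4iIiIiAAAAABV7u7uVQAAAAACZmZmZmZmMzMzMzMzMziIiIiIAAAAVVXu7u5VAAAAAABmZmZmZmYzMzMzMzMzOIiIiIiAAFVVVe7u7lVQAAAAAGZmZmZmZmM0MzMxEzMRiIiIiIgFVVVVXu7uVVAAAAAAZmZmZmZkRERDMREREREYiIiIiFVVVVVV7lVVUAAAAAdmZmZmZkREREERERERERERGIAFVVVVVVVVVVVVAHd3B2ZmZmZkREREQRERERERERERAAVVVVVVVVVVVVV3d3d3ZmZmZEREREQRERERERERERAAAABVVVVVVVVVV3d3d3dmZmZERERERBEREREREREREAAAAAVVVVVVVVV3d3d3d0REREREREREERERERERERERAAAAAFVVVVVVd3d3d3d3REREREREREQREREREREREREAAAAAVVVVVVV1VVd3d3dEREREREREREEREREREREREQAAAABVVVVVVVVVV3d3d0RERERERERERBERERERERERAAAAAABVVVVVVVVXd3d3REREREREREREEREREREREREAAAAAAAVVVVVVVVd3d3dEREREREREREQAABEREREREQAAAAAABVVVVVVVVXd3d0REREREREREQAAAERERERERAAAAAAAAVVVVVVVVd3d3REREREREREQAAAAREREREREAAAAAAABVVcxVVVV3d3dEREREREREAAAAAREREREREQAAAAAAAAVczMVVVXd3d0REREREREAAAAABERERERERAAAAAAAAALzMzFVVd3d3REREREREQAAAAAEREREREREAAAAAAAALvMzMVVV3d3dERERERERAAAABEREREREREQAAC7u7ALu8zMzFVXd3d0REREREQAAAABEREREREREREAEbu7u7u7zMzMVVd3d3REREREQAAAAAERERERERERERERG7u7u7vMzMxVV3d3dERERESQAAAAEREREREREREREREbu7u7u8zMzMV3d3d0RJlESZAAAAERERERERERERERERG7u7u7zMzMzHd3d3SZmZmZkAAAAREREREREREREREREbu7u7vMzMzMd3d3CZmZmZmQAAARERERERERERERERERu7u7u8zMzMx3d3AJmZmZmZEQEREREREREREREREREREbu7u7zMzMzHd3AAmZmZmZkRERERERERERERERERERERu7u7u8zMzMx3AACZmZmZmZEREREREREREREREREREQALu7u7zMzMzMAAAJmZmZmZkREREREREREREREREREQAAC7u7vMzMzMwAAAmZmZmZmREREREREREREREREREQAAALu7u7zMzMzAAACZmZmZmZkREREREREREREREREQAAAAu7u7u7zMzMAAAJmZmZmZmREREREREREREREREQAAAAC7u7u7sAzMAAAAmZmZmZmZkREREREREREREREQAAAAAAu7u7sAAAAAAACZmZmZmZmREREREREREREREREAAAAAALu7sAAAAAAAAJmZmZmZmZERERERERERERERERERAAAAC7AAAAAAAAAA"/>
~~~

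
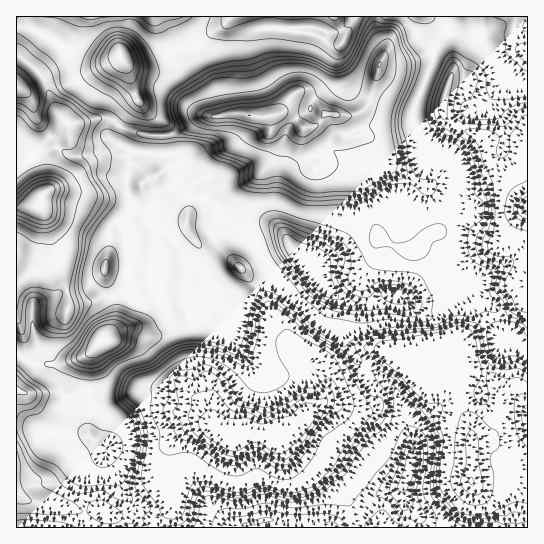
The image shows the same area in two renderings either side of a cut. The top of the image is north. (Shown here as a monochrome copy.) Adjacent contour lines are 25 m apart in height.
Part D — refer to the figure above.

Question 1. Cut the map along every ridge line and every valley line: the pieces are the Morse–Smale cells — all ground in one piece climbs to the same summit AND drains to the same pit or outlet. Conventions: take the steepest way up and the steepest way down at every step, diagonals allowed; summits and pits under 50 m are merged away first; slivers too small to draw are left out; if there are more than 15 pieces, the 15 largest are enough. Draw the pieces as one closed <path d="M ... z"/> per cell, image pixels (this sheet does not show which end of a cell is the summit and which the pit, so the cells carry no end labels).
<path d="M426 16l-51 1 1 13 8 13 1 7-6 16-8 31-6 10-10 8-16 1-14-3-14-16-8-4-8 0-8 8-10 14-14 2-21-4-39 3-28 17-13 3-19-1-22-7-4 7 0 7 14 9 10 2 21 3 12-1 7 20 14 8 0 14 2 2 14 4 14 13 9 5 24 0 11 2 8 4 36 44 5-7 8-4 28-4 15-7 9-12 20 11 16 3 7-9 2-5-23-22-1-8 13-17 13-25-1-26-11-17 0-11 22-56 0-24z"/><path d="M194 193l-7 32 17 30 3 22 9 12-1 9-8 13 1 6-7-1-10 6 4 17-2 19 4 11 14 18-2 22 3 13 5 6 16 8 12-4 18 1 12 4 7-1 13-8 14-16 12-7 13-20 28-12 5-7-14-11-9-13-3-8 4-32-12-7-9-9-16-23-17-17-7-12-7-7-8-4-11-2-24 0-9-5-14-13-14-4z"/><path d="M430 16l-3 1 8 14 0 24-20 51-2 16 11 17 0 11 2 2 12-3 14 8 4 10 0 11-7 20 0 12-2 8-8 13-12 4-14 16-2 26-4 10-7 8 7 5 11 0 17-8 22 0 14-4 14 15 10 4 1 15 4 11 27 19 1-266-21-8-20-27-5-12-11-4-18-2-11-12z"/><path d="M369 365l-7 8-28 12-13 20-12 7-14 16-13 8-7 1-21-5-9 0-12 4-20-11-15 0-13 6-14 16 0 18 2 12-1 28-19 17 0 5 90 1 3-4 16-4 15 0 8 3 34 0 14 5 24 0 6-17 10-12 8-6 18-4 5-4 7-15 2-16-4-32-13-31z"/><path d="M190 321l-7 3-10-1-19 12-9 0-14-7-9 1-19 10-13 14-11 8-10 18-2 11 0 15 20 28-17-2-19 2-18-6-16-2-1 69 2 2 11 5 30 7 12 0 11 4 17-1 12 5 23-1 16 5 9-3 12-10 2-21-2-21 1-20 13-14 5-3 8-3 15 0-4-16 2-22-14-18-4-11 2-19z"/><path d="M119 179l-9 1-20 12-39-3-6 3-5 6-1 8 6 9 7 28 0 16-3 6-16 6-17 11 0 71 13 8 30 3 31-11 13-14 19-10 9-1 14 7 9 0 19-12 10 1 6-2-6-17 2-36-4-16-8-12-21-20-1-23-8-12-12-6z"/><path d="M471 288l-14 4-22 0-17 8-11 0-10-5-10 0-14 10-14 0-13-4-5 33 3 8 9 13 12 9 2 0 10-11 10-2 63 20 13 23 2 17 7 19-1 51 42-4 4 7 10 4 1-135-28-20-4-11-1-15-10-4z"/><path d="M374 16l-17 0-16 28-10-1-20-10-18-1-2-2-1-14-56 0-36 29-26 8 3 6 20 24 8 15 2 12 5 6 32-3 21 4 14-2 10-14 8-8 8 0 8 4 14 16 25 3 8-3 7-6 6-10 8-31 6-16-1-7-7-9z"/><path d="M387 351l-10 2-10 12 26 22 16 35 4 32-2 16-8 16 0 5 2 10 14 13 0 13 108 1 0-40-10-4-4-7-42 4 1-51-7-19-2-17-12-23z"/><path d="M107 119l-10 0-18 5-9 0-7-3-18 20-15 10-3 11 10 24 5 9 9-6 39 3 25-13 24 4 12 15 1 23 21 20 8 12 4 16-2 36 6 16 17-5 9-18 1-9-9-12-3-22-17-30 8-32 0-10-14-8-7-20-12 1-21-3-20-8-4-3 0-7 4-8z"/><path d="M26 25l-10 1 0 29 11 8 14 14 20 41 9 6 16-1 11-4 10 0 14 8 18-25-12-36-6-9-3-1-11 5-17 0-16-6-21-16z"/><path d="M158 16l-141 0-1 9 14 2 23 12 21 16 16 6 17 0 14-5 6 8 12 0 33-13-3-14z"/><path d="M171 52l-32 12-15-1 3 3 12 36-12 15-5 11 21 7 28 0 18-8 10-10 10-2-14-32-20-24z"/><path d="M379 237l-10 12-11 6-9 2-14 0-17 7-5 5 2 5 18 21 20 9 20 1 14-10 15 0 9-18 2-26-15-3z"/><path d="M18 56l-2 1 1 151 22-2 2-13-13-27 0-12 17-13 19-20-7-8-16-36z"/>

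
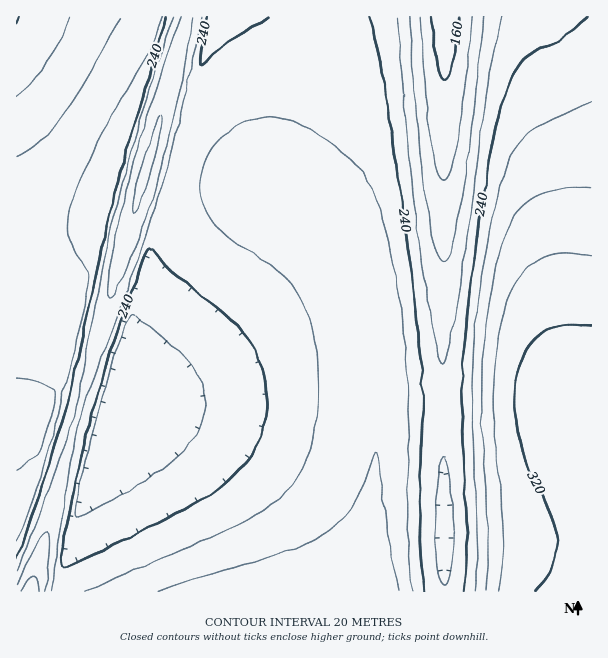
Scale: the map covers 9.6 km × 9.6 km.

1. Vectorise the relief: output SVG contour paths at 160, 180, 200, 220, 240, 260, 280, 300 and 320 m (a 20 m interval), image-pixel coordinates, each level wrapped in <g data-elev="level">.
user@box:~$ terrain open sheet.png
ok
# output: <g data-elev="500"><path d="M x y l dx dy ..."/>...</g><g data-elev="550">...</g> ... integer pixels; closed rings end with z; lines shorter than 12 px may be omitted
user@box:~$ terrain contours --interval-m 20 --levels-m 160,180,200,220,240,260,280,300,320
<g data-elev="160"><path d="M459 17l-6 43-4 15-3 5-3-1-2-4-3-11-5-47"/></g><g data-elev="180"><path d="M70 17l-10 24-13 23-15 19-15 14"/><path d="M472 17l-7 67-7 55-8 33-3 6-3 2-4-4-3-9-6-31-6-55-4-64"/></g><g data-elev="200"><path d="M17 378l16 3 13 5 8 4 1 5-5 26-11 31-4 5-18 12"/><path d="M119 17l-28 54-28 43-24 28-12 9-10 6"/><path d="M484 17l-14 123-9 64-9 43-5 11-4 3-5-5-4-14-9-51-9-84-6-90"/></g><g data-elev="220"><path d="M444 586l-3-4-3-12-3-37 2-47 3-21 3-8 3 4 3 14 4 58-2 37-2 11z"/><path d="M77 518l-2-6 5-26 19-78 24-76 6-14 3-4 2 1 39 30 21 23 7 13 4 12 1 12-2 12-5 12-7 12-10 12-13 11-38 25z"/><path d="M162 17l-13 36-51 90-18 36-9 24-3 16 1 17 6 18 13 19-1 16-15 70-19 73-23 76-13 33"/><path d="M501 17l-12 61-34 239-8 38-4 10-5-9-4-20-15-100-13-114-9-105"/></g><g data-elev="240"><path d="M425 591l-5-55 2-131-4-69-10-85-18-128-10-61-11-45"/><path d="M62 566l1-18 7-41 23-96 15-49 24-72 12-32 6-10 26 26 54 44 12 13 9 13 10 19 5 21 1 21-3 21-7 18-10 17-14 15-18 15-33 19-56 29-55 25-6 3z"/><path d="M167 17l-52 175-41 180-13 53-20 64-24 70"/><path d="M269 17l-38 23-30 24-1 0 0-6 8-41"/><path d="M588 17l-19 17-38 21-12 10-7 12-6 14-11 39-20 121-12 109-1 57 5 122-3 52"/></g><g data-elev="260"><path d="M52 591l15-105 12-64 11-33 47-127 21-65 18-66 26-114"/><path d="M413 591l-6-64 1-117-2-54-10-76-7-38-8-28-13-33-9-13-12-12-23-18-19-12-18-6-17-2-13 1-14 4-13 8-11 9-9 12-6 13-4 14 0 13 5 17 10 15 15 13 37 25 15 12 14 16 10 19 9 35 4 42-3 39-9 33-8 16-11 15-14 14-17 12-35 18-137 58"/><path d="M591 101l-16 9-38 17-15 11-7 10-8 15-12 40-14 79-8 83-1 55 5 119-2 52"/><path d="M173 17l-35 110-22 82-15 67-22 119-6 25-18 53-38 99"/></g><g data-elev="280"><path d="M46 591l3-45 0-10-2-5-3 2-6 8-21 44"/><path d="M399 591l-11-60-10-73-1-5-2 0-11 32-10 19-13 17-16 13-17 9-20 8-81 24-47 16"/><path d="M591 188l-16 0-20 3-16 5-12 7-9 9-8 12-12 34-10 56-6 64 0 50 6 109-3 54"/><path d="M181 17l-29 84-26 88-15 71-3 27 0 9 2 2 6-6 12-26 13-35 14-41 22-88 17-85"/></g><g data-elev="300"><path d="M39 591l-2-12-4-2-4 3-8 11"/><path d="M591 257l-15-3-15 0-15 3-13 6-9 7-8 10-6 11-6 18-7 40-4 46 2 45 9 97-1 27-4 27"/><path d="M133 212l1 1 1-1 5-8 10-30 9-37 3-15-1-7-8 15-10 32-8 29z"/></g><g data-elev="320"><path d="M591 326l-13-2-12 1-14 3-10 5-8 6-7 9-5 11-4 14-3 32 4 36 9 27 24 47 5 22 0 14-4 13-7 14-11 13"/></g>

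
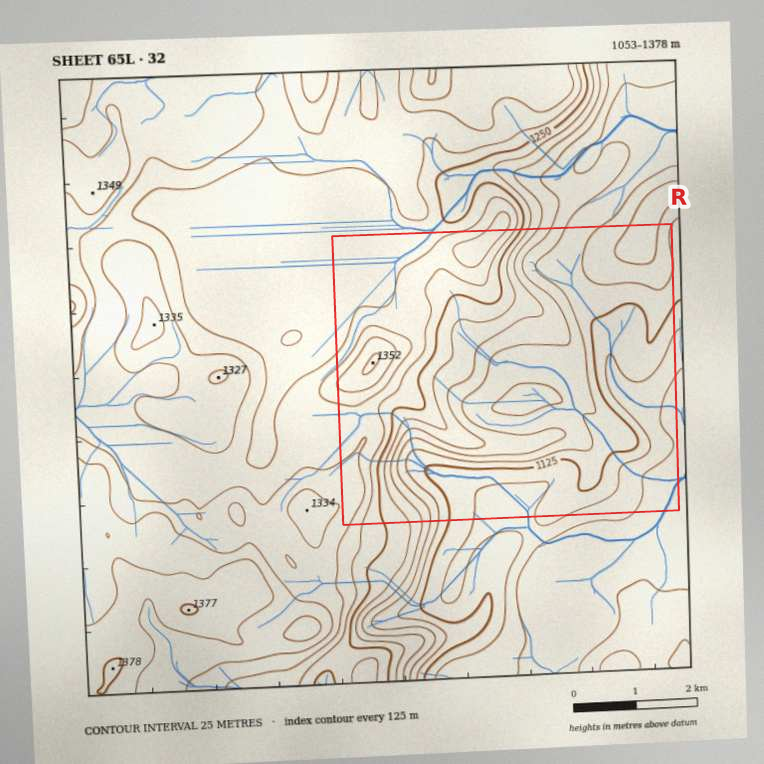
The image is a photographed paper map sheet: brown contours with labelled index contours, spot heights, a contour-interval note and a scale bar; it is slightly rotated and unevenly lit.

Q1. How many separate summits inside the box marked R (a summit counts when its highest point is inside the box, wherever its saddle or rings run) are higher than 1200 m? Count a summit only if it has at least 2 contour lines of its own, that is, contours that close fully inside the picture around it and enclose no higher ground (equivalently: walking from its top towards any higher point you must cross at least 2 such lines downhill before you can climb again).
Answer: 1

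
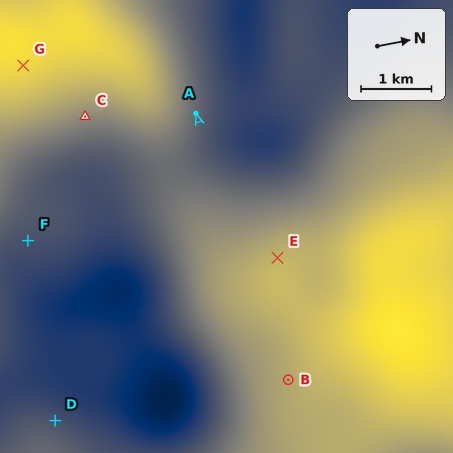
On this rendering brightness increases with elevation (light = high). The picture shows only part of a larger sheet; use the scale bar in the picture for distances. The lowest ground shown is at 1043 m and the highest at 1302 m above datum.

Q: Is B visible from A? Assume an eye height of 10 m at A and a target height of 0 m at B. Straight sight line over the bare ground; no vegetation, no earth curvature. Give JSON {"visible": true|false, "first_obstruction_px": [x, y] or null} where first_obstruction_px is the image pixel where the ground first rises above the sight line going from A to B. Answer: {"visible": false, "first_obstruction_px": [233, 219]}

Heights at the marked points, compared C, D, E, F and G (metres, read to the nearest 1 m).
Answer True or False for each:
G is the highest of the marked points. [True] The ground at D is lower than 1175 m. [True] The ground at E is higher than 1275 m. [False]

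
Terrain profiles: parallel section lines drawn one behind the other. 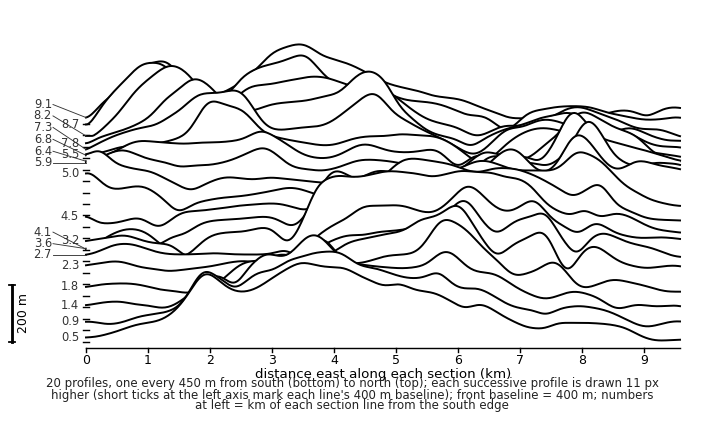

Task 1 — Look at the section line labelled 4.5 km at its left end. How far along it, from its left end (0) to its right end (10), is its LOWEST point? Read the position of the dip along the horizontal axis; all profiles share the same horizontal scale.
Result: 1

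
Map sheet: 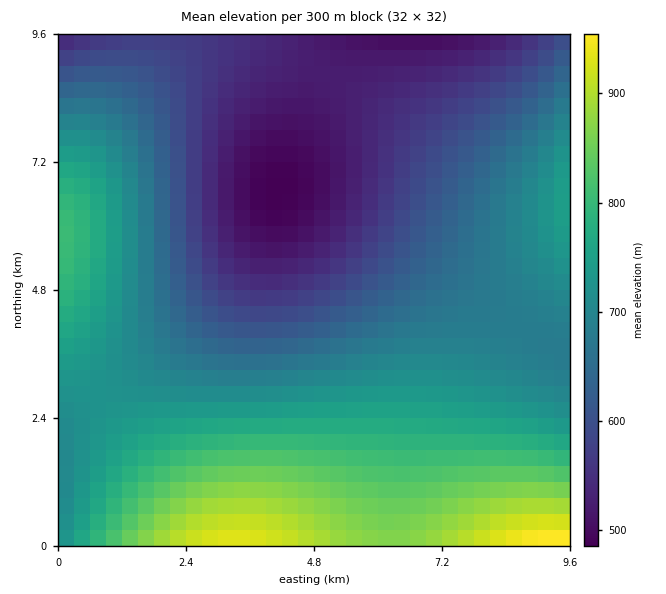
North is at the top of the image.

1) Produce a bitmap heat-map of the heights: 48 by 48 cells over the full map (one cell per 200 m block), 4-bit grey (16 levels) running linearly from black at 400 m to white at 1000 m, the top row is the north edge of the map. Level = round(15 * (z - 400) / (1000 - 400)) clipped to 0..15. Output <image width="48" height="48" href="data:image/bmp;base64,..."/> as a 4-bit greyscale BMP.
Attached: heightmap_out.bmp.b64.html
<image width="48" height="48" href="data:image/bmp;base64,Qk32BAAAAAAAAHYAAAAoAAAAMAAAADAAAAABAAQAAAAAAIAEAAATCwAAEwsAABAAAAAAAAAAAAAAABEREQAiIiIAMzMzAERERABVVVUAZmZmAHd3dwCIiIgAmZmZAKqqqgC7u7sAzMzMAN3d3QDu7u4A////AImaq7vMzd3d3d3d3czMzMzMzM3d3e7u7omaqrvMzN3d3d3d3MzMzMzMzMzN3d3d7YiZqru8zM3d3d3czMzMy7u7zMzM3d3d3YiZqqu7zMzMzMzMzMzLu7u7u8zMzMzNzIiZmqq7u8zMzMzMzMu7u7u7u7vMzMzMzIiJmqqru7vMzMzMy7u7u7u7u7u7u7zLu4iJmaqqu7u7u7u7u7u7u7u7u7u7u7u7u4iJmZqqqru7u7u7u7u7qqqqqqq7u7u6qoiImZmqqqqqq7u6qqqqqqqqqqqqqqqqqoiIiZmZqqqqqqqqqqqqqqqqqqqqqqqpmYiIiZmZmZmaqqqqqqqqqqqqqZmZmZmZmYiIiImZmZmZmZmZmZmZmZmZmZmZmZmZiIiIiIiIiZmZmZmZmZmZmZmZmZmZmZiIiIiIiIiIiIiIiIiIiImZmZmZmZmIiIiIiIiIiIiIiIiIiIiIiIiIiIiIiIiIiIiIh4iIiIiIh3d3d3d3iIiIiIiIiIiIiIh3d4iIiIiHd3d3d3d3d3d4iIiIiIiIh3d3d5mIiIh3d3d2ZmZnd3d3d3iIiIh3d3d3d5mYiIh3d2ZmZmZmZmd3d3d3d3d3d3d3d5mYiId3dmZmZmZmZmZmd3d3d3d3d3d3d5mZiId3dmZlVVVVVWZmZnd3d3d3d3d3d5mZiId3ZmVVVVVVVVVmZmZ3d3d3d3d3d6mZmId3ZmVVVEREVVVVZmZmd3d3d3d3d6qZmId3ZlVURERERFVVVmZmZnd3d3d3eKqZmId3ZlVERERERERVVVZmZmd3d3d3iKqpmId2ZVVERDMzRERFVVVmZmd3d3d4iKqpmId2ZVREMzMzM0RERVVWZmZ3d3eIiKqpmYd2ZVREMzMzMzRERVVWZmZ3d3eIiKqpmYd2ZVRDMzMzMzNERFVVZmZnd3iIiKqpmYd2ZVRDMzIiMzM0REVVVmZnd3iIiaqpmYd2ZVRDMyIiIzMzREVVVmZnd3iIiaqpmId2ZUQzMiIiIjMzRERVVWZmd3iIiaqpmId2ZUQzMiIiIjMzNERVVWZmd3eIiaqZmId2ZUQzMiIiIiMzNERFVVZmd3eIiZmZmId2VUQzMiIiIiMzNERFVVZmZ3eIiZmZiIdmVUQzMyIiIjMzNERFVVVmZnd4iJmYiHdmVURDMyIiIjMzNEREVVVmZnd4iIiIiHdmVURDMzIiIzMzM0REVVVWZmd3iIiIh3dmVURDMzMzMzMzM0RERVVVZmZ3eHiHd3ZmVURDMzMzMzMzM0RERFVVVmZneHd3d2ZlVURDMzMzMzMzM0REREVVVWZmd3d3dmZlVUREMzMzMzMzMzRERERFVVZmd2ZmZmZVVUREMzMzMzMzMzNEREREVVVmZ2ZmZmVVVUREQzMzMzMzMzMzRERERFVWZlVVVVVVVURERDMzMzMzMzMzMzREREVVZlVVVVVVVEREREMzMzMzMzMzMzMzRERVVkREVVVVREREREMzMzMzMzMzMzMzNERFVTREREREREREREMzMzMzMzMiIzMzMzREVQ=="/>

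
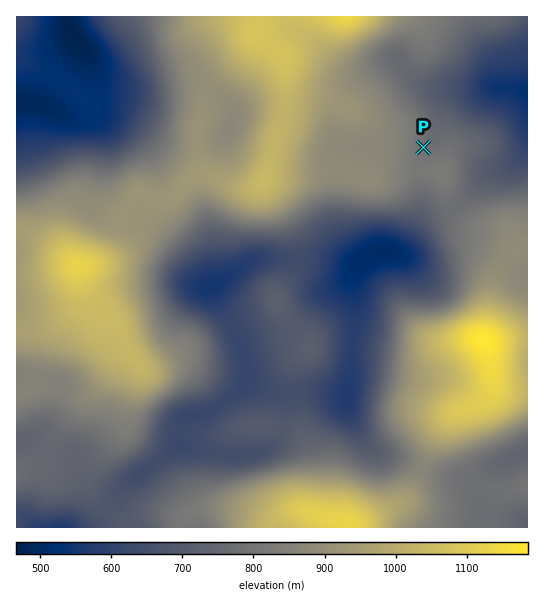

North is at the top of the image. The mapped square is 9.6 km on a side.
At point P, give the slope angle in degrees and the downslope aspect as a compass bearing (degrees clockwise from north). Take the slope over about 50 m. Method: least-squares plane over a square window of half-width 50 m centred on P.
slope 7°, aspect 72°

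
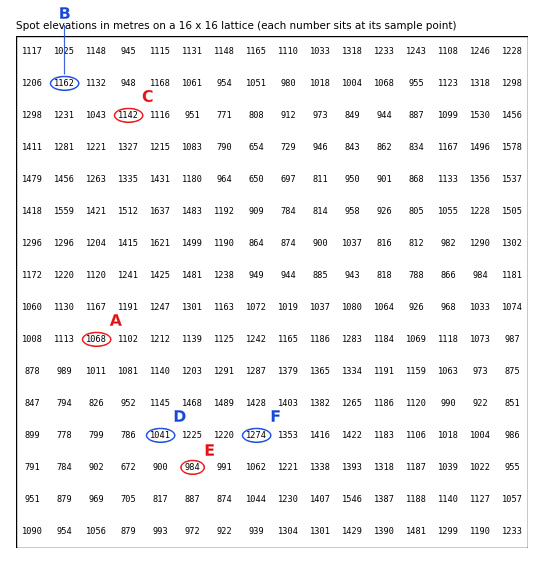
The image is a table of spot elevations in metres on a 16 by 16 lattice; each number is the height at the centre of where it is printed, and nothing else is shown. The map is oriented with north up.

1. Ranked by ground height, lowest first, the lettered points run A C B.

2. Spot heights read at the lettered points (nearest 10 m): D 1040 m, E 980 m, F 1270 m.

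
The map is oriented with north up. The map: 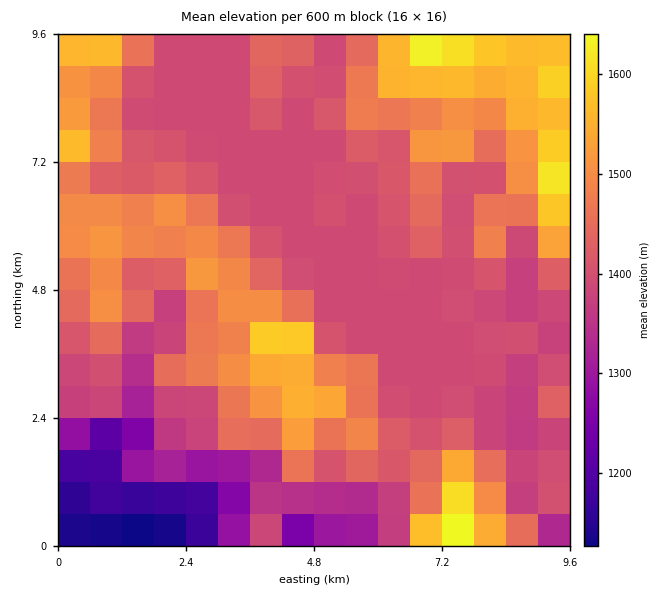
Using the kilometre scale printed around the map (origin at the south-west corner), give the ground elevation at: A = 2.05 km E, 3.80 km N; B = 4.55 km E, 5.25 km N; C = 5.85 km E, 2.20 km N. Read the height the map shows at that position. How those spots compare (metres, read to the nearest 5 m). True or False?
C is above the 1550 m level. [False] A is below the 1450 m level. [True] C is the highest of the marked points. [True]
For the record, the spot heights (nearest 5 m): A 1365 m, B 1390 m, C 1480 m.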